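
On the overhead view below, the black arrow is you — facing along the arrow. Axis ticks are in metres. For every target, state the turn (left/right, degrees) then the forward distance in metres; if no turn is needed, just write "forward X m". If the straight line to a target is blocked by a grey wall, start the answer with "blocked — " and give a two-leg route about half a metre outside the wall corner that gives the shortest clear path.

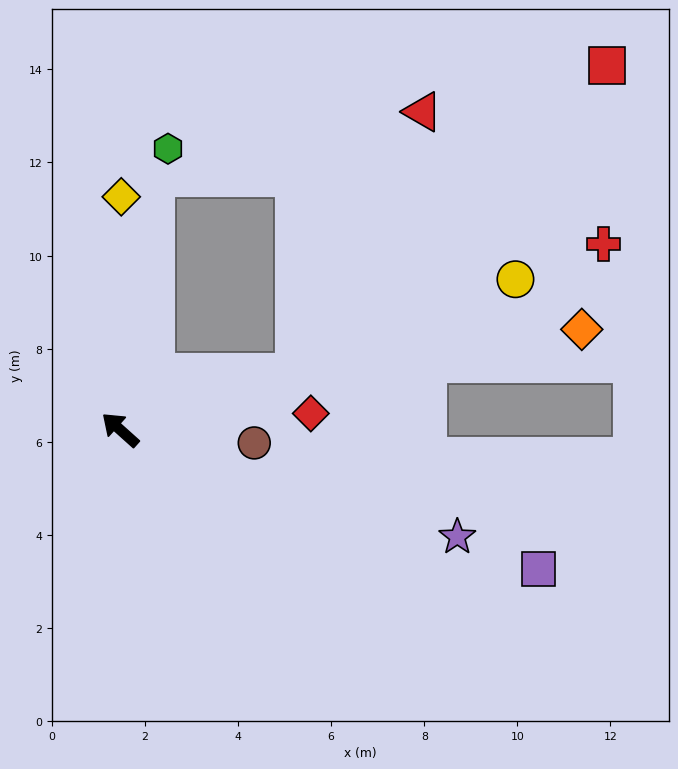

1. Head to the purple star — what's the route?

turn right 156°, forward 7.6 m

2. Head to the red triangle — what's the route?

blocked — turn right 120°, forward 3.9 m, then turn left 46°, forward 6.2 m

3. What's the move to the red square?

blocked — turn right 120°, forward 3.9 m, then turn left 26°, forward 9.4 m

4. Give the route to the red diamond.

turn right 133°, forward 4.1 m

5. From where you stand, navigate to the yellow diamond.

turn right 48°, forward 5.0 m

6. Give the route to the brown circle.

turn right 144°, forward 2.9 m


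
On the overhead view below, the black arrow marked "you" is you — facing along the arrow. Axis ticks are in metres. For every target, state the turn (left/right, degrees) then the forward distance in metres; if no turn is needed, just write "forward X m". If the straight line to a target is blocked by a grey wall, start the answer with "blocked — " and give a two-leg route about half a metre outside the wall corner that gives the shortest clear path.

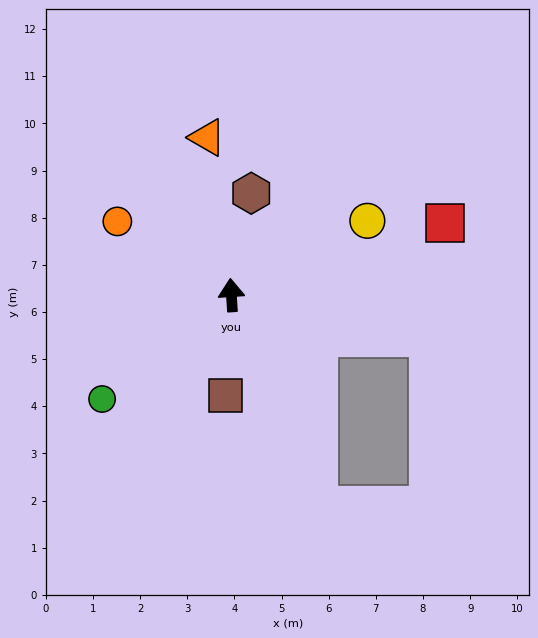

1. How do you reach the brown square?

turn left 173°, forward 2.1 m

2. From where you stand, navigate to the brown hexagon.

turn right 15°, forward 2.2 m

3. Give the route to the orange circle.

turn left 53°, forward 2.9 m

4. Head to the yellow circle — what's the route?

turn right 65°, forward 3.3 m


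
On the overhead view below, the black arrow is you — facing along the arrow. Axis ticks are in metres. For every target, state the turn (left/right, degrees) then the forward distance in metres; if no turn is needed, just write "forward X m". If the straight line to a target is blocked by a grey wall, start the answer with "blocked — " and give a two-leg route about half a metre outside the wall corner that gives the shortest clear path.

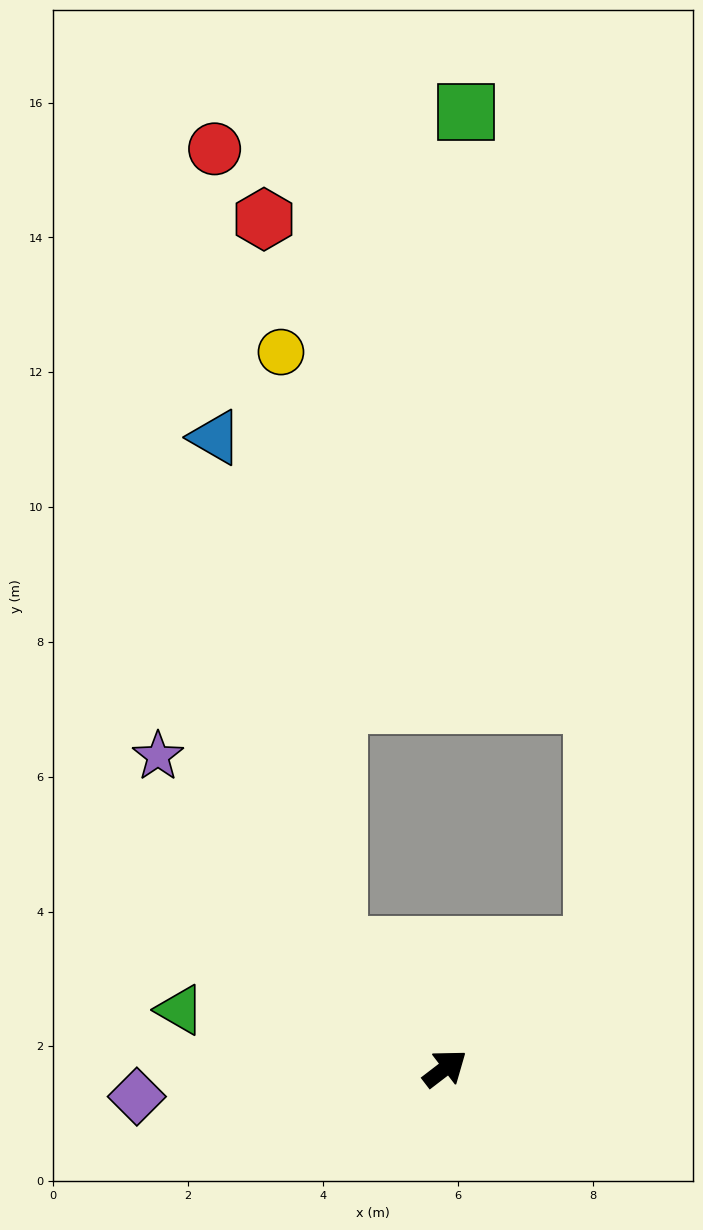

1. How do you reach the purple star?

turn left 95°, forward 6.3 m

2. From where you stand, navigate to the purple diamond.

turn left 148°, forward 4.6 m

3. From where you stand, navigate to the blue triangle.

blocked — turn left 93°, forward 2.4 m, then turn right 27°, forward 7.7 m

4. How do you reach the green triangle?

turn left 130°, forward 4.0 m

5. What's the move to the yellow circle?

blocked — turn left 93°, forward 2.4 m, then turn right 35°, forward 8.8 m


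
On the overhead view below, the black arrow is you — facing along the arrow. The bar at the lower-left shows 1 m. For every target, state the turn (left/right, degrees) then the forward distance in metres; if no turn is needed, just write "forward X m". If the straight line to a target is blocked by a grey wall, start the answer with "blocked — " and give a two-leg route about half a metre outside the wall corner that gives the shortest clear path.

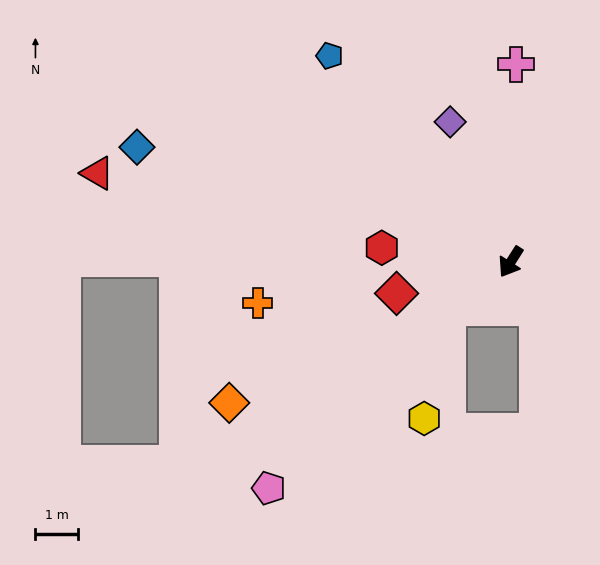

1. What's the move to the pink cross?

turn right 149°, forward 4.6 m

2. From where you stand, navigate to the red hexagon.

turn right 64°, forward 3.0 m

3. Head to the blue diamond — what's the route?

turn right 75°, forward 9.2 m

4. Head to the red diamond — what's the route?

turn right 42°, forward 2.8 m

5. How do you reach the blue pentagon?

turn right 106°, forward 6.4 m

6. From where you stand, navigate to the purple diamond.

turn right 124°, forward 3.6 m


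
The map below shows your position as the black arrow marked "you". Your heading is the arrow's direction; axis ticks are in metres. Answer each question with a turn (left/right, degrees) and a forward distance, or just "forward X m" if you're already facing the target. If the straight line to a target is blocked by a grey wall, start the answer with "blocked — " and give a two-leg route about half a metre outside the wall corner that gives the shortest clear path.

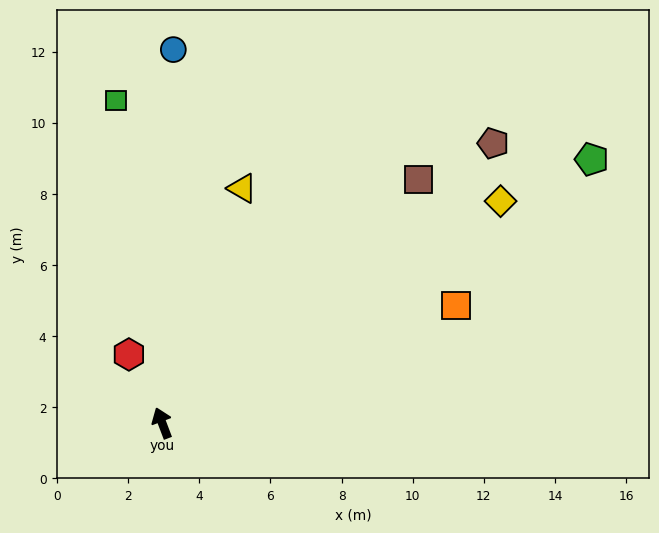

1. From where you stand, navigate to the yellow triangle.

turn right 40°, forward 7.0 m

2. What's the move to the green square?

turn right 13°, forward 9.2 m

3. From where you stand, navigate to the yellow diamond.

turn right 78°, forward 11.4 m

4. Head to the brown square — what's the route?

turn right 67°, forward 9.9 m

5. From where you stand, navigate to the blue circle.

turn right 22°, forward 10.5 m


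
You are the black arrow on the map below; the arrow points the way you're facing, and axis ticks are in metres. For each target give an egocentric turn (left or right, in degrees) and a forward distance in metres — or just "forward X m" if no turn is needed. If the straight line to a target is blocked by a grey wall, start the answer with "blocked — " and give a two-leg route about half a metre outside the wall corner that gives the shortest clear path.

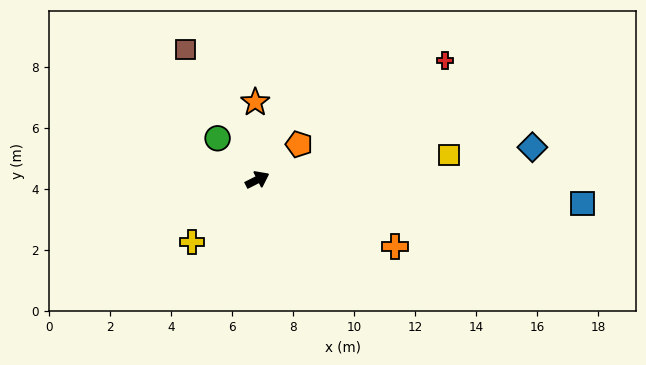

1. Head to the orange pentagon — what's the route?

turn left 14°, forward 1.8 m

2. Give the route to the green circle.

turn left 107°, forward 1.9 m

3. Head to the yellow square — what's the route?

turn right 20°, forward 6.3 m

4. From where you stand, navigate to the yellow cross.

turn right 163°, forward 3.0 m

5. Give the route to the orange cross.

turn right 53°, forward 5.0 m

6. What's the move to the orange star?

turn left 65°, forward 2.5 m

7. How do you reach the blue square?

turn right 31°, forward 10.7 m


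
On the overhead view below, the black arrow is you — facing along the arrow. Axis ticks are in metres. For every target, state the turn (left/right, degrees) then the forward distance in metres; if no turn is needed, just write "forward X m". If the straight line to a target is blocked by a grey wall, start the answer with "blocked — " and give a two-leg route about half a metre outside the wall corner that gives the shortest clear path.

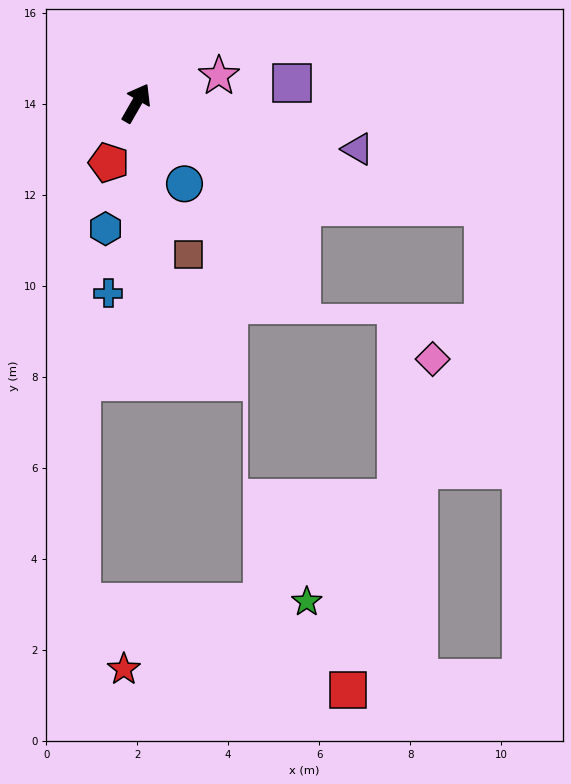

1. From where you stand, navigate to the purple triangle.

turn right 72°, forward 5.0 m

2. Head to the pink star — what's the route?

turn right 42°, forward 1.9 m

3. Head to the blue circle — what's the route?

turn right 119°, forward 2.1 m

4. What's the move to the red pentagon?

turn right 175°, forward 1.4 m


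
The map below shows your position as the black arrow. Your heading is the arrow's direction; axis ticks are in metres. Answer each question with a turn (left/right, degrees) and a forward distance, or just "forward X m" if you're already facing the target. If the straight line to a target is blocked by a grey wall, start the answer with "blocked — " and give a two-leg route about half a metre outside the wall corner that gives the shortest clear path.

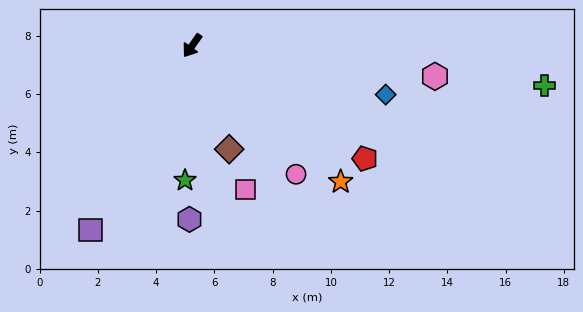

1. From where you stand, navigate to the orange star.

turn left 83°, forward 6.9 m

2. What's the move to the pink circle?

turn left 74°, forward 5.7 m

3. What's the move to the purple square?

turn left 6°, forward 7.2 m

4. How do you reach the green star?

turn left 32°, forward 4.6 m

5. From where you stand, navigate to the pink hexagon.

turn left 118°, forward 8.4 m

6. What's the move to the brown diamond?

turn left 55°, forward 3.8 m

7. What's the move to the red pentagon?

turn left 92°, forward 7.1 m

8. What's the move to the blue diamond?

turn left 111°, forward 6.9 m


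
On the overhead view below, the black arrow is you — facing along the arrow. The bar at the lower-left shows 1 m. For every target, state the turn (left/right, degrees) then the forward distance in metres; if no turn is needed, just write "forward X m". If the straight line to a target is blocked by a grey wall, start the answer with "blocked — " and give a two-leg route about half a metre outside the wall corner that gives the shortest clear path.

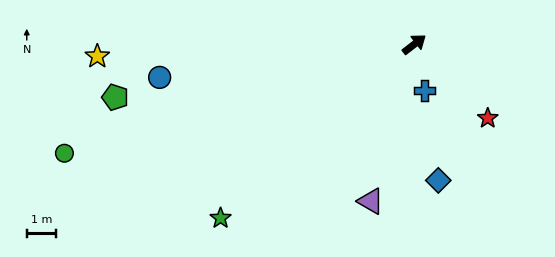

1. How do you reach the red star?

turn right 83°, forward 3.5 m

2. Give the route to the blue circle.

turn left 150°, forward 8.6 m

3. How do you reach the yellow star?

turn left 144°, forward 10.7 m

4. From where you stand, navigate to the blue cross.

turn right 115°, forward 1.6 m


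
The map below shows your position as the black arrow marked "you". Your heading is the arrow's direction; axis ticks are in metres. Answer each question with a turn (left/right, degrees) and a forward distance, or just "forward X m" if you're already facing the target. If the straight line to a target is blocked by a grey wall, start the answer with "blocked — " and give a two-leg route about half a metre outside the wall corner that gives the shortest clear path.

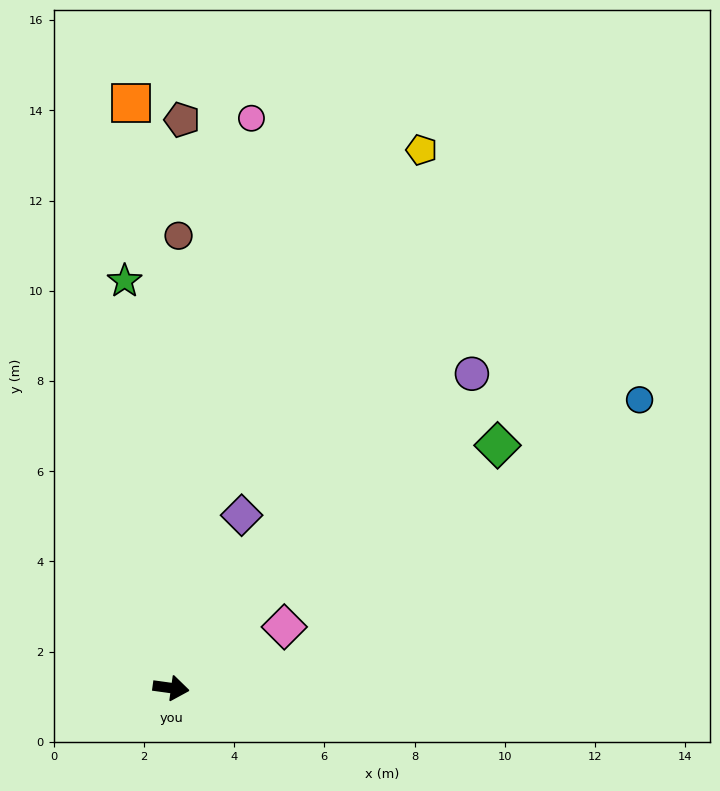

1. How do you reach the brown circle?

turn left 97°, forward 10.0 m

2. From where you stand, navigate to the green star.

turn left 104°, forward 9.1 m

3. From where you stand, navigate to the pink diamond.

turn left 36°, forward 2.9 m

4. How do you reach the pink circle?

turn left 90°, forward 12.8 m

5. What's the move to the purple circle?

turn left 54°, forward 9.6 m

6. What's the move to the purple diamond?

turn left 76°, forward 4.1 m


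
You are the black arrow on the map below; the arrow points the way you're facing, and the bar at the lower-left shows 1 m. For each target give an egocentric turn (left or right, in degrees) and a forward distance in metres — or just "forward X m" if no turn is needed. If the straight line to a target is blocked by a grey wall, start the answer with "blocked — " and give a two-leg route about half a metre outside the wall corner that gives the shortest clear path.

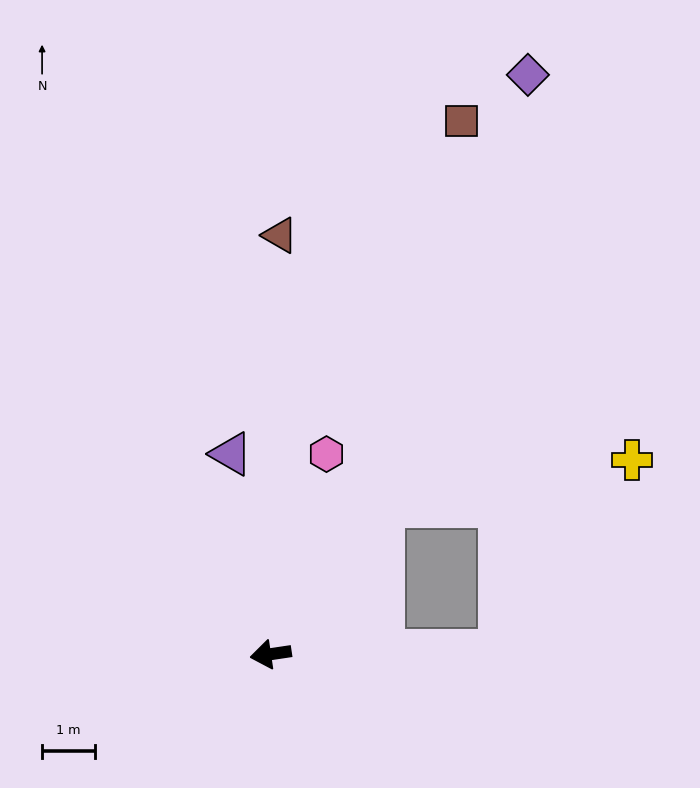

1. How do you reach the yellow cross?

blocked — turn right 135°, forward 3.5 m, then turn right 43°, forward 4.8 m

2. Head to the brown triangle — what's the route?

turn right 100°, forward 7.9 m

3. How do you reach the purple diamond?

turn right 122°, forward 11.9 m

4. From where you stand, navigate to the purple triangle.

turn right 87°, forward 3.8 m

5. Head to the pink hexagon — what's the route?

turn right 114°, forward 3.9 m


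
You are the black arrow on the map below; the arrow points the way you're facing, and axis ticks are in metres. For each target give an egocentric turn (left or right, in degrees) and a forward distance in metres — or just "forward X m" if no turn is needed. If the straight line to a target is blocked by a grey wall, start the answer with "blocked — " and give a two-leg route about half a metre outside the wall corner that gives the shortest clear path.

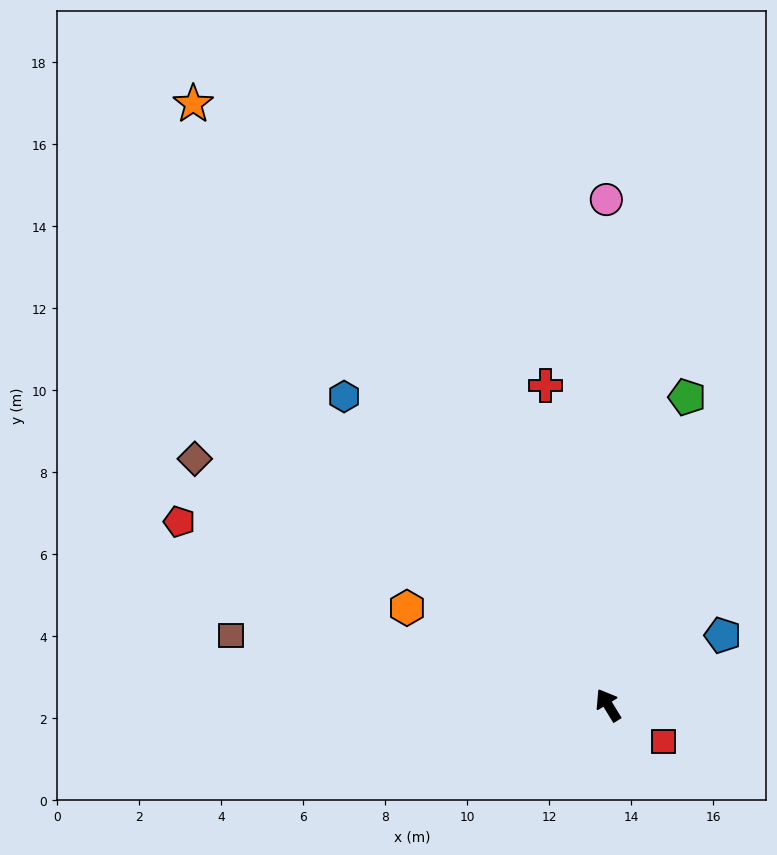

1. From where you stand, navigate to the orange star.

turn left 3°, forward 17.8 m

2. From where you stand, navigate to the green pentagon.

turn right 46°, forward 7.8 m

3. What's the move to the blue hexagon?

turn left 9°, forward 9.9 m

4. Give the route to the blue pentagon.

turn right 90°, forward 3.3 m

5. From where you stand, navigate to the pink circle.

turn right 31°, forward 12.3 m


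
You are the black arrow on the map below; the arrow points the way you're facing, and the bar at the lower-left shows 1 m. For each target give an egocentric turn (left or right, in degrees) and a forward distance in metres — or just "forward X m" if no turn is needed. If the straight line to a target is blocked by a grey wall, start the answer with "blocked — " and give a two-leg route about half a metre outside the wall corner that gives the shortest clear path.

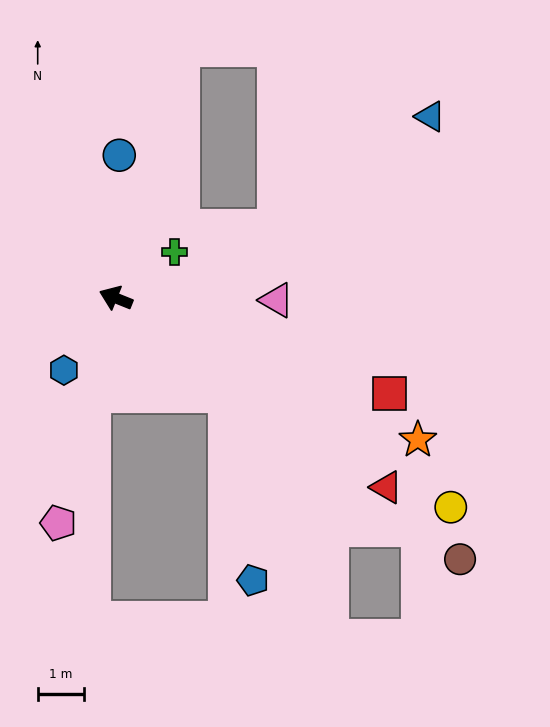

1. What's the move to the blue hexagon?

turn left 76°, forward 1.9 m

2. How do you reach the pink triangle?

turn right 159°, forward 3.4 m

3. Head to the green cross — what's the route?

turn right 120°, forward 1.6 m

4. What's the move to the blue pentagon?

blocked — turn left 161°, forward 3.1 m, then turn right 41°, forward 4.0 m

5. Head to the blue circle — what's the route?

turn right 70°, forward 3.1 m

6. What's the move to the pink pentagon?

turn left 98°, forward 5.0 m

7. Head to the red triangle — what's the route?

turn left 167°, forward 7.1 m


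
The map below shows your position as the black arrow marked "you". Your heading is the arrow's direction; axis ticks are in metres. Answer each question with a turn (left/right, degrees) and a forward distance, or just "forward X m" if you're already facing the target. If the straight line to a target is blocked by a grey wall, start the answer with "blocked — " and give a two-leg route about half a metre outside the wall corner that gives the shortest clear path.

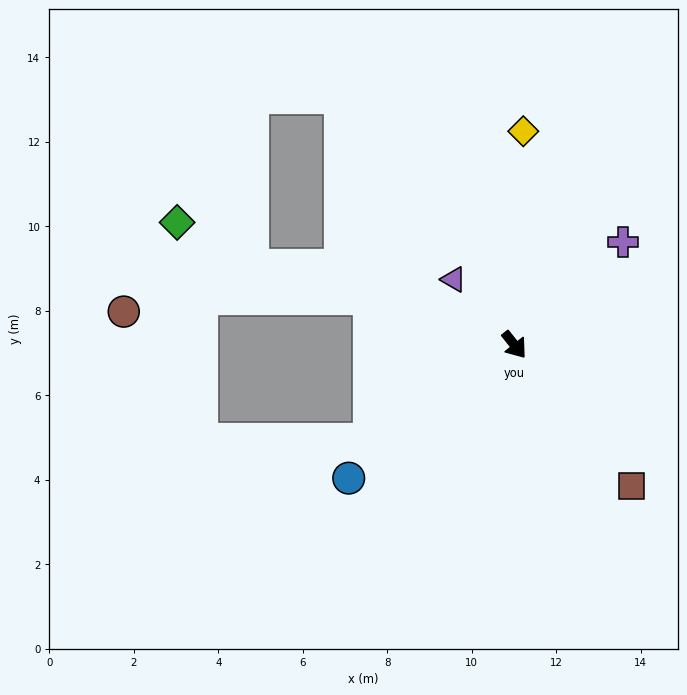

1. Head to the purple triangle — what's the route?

turn right 176°, forward 2.1 m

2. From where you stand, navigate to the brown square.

forward 4.3 m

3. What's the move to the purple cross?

turn left 95°, forward 3.5 m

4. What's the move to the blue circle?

turn right 90°, forward 5.0 m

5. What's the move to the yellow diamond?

turn left 139°, forward 5.1 m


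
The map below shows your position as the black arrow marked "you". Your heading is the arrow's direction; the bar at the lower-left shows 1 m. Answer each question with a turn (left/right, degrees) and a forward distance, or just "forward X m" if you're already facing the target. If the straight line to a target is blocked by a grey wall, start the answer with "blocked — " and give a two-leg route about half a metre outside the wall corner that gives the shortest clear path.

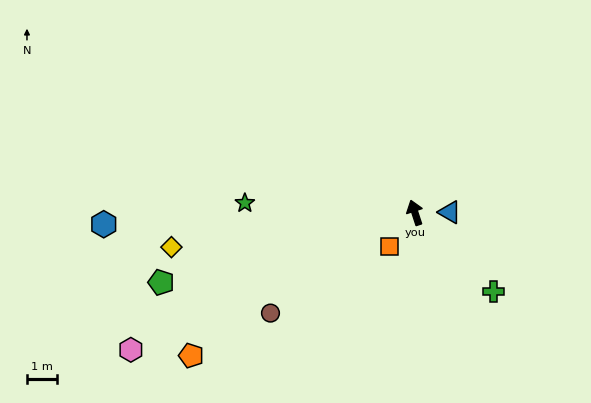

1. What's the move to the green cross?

turn right 153°, forward 3.7 m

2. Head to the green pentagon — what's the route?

turn left 87°, forward 8.8 m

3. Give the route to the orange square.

turn left 125°, forward 1.4 m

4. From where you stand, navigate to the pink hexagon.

turn left 98°, forward 10.6 m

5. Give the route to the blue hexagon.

turn left 74°, forward 10.4 m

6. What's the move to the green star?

turn left 69°, forward 5.7 m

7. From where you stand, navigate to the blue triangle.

turn right 108°, forward 1.2 m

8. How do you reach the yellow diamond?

turn left 80°, forward 8.3 m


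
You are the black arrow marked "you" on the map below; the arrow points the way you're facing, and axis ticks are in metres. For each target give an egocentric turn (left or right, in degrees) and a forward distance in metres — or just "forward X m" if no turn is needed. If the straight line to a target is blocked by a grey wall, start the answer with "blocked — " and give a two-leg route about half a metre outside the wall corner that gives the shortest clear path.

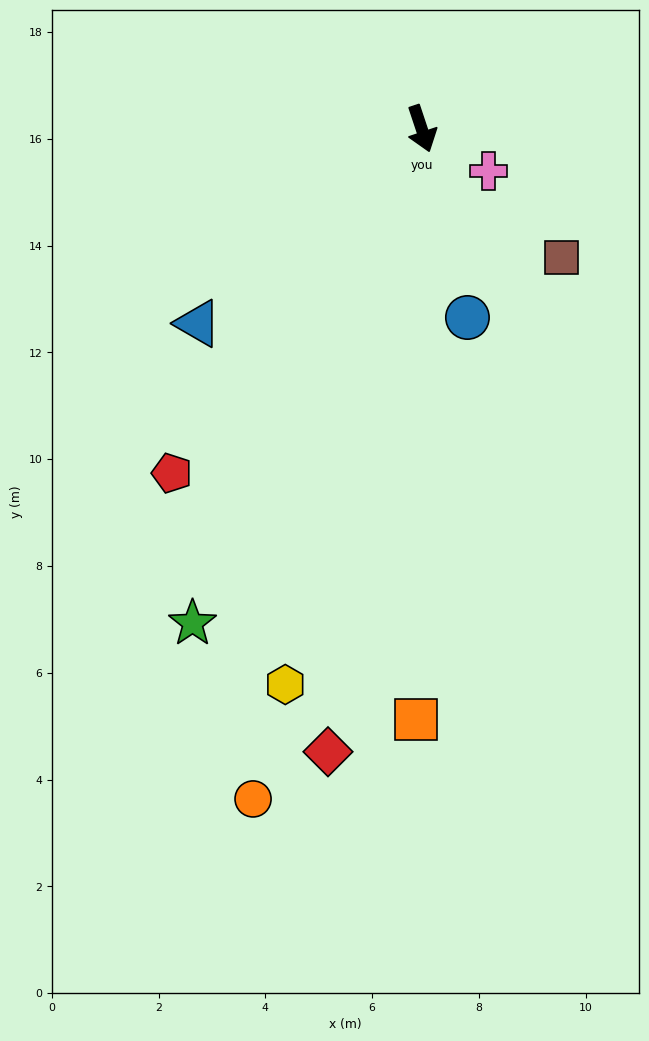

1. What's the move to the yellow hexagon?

turn right 32°, forward 10.7 m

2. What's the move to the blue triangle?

turn right 67°, forward 5.6 m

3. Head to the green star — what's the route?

turn right 43°, forward 10.2 m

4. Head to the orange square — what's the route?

turn right 19°, forward 11.1 m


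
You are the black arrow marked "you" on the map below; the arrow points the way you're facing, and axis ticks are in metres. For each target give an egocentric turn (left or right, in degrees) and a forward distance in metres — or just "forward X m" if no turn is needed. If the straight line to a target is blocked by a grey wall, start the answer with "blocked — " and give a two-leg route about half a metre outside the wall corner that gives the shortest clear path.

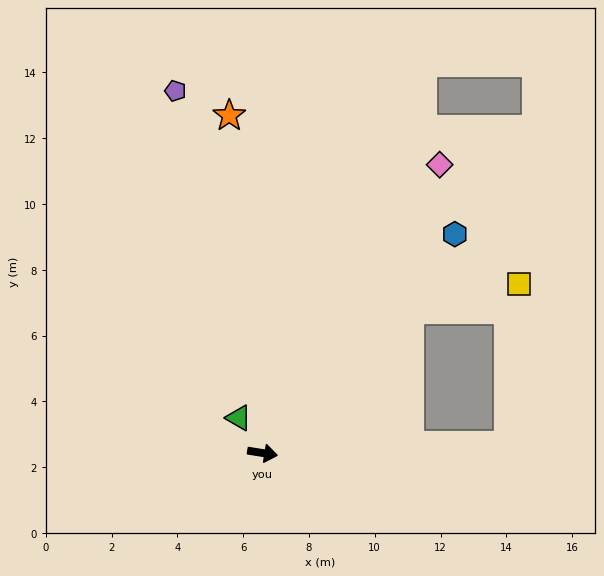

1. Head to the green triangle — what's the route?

turn left 133°, forward 1.3 m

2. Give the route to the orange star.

turn left 105°, forward 10.3 m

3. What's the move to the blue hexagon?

turn left 58°, forward 8.9 m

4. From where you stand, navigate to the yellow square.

blocked — turn left 53°, forward 6.2 m, then turn right 30°, forward 3.4 m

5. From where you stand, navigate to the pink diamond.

turn left 68°, forward 10.3 m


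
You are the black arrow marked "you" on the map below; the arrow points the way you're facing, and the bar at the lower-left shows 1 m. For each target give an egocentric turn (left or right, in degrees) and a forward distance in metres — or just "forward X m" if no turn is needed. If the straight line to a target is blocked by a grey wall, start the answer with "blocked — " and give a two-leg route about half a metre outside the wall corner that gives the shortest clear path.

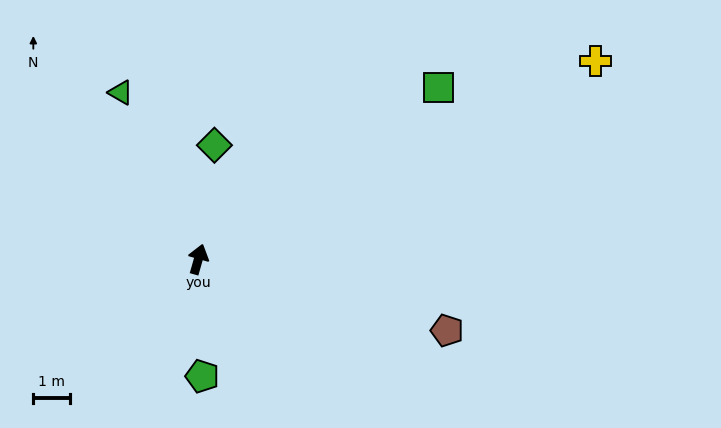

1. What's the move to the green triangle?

turn left 41°, forward 5.0 m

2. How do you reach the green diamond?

turn left 8°, forward 3.1 m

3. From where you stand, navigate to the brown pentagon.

turn right 90°, forward 7.0 m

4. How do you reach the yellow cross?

turn right 48°, forward 12.0 m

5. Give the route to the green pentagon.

turn right 162°, forward 3.2 m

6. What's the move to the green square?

turn right 38°, forward 8.0 m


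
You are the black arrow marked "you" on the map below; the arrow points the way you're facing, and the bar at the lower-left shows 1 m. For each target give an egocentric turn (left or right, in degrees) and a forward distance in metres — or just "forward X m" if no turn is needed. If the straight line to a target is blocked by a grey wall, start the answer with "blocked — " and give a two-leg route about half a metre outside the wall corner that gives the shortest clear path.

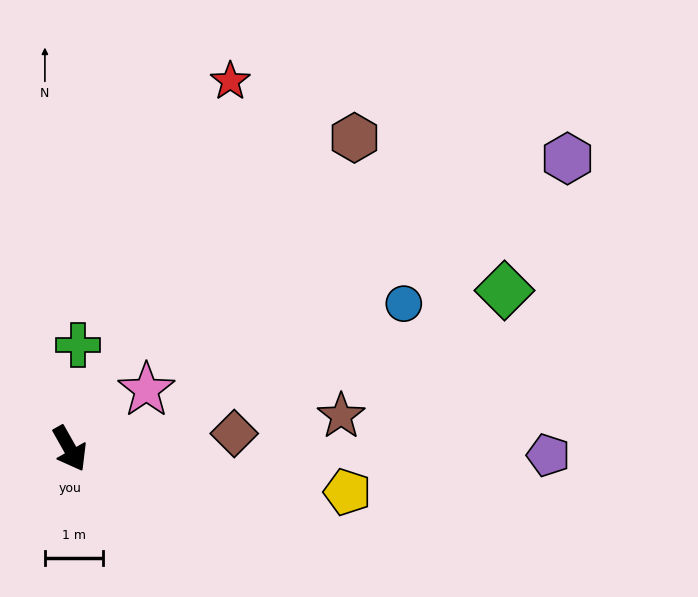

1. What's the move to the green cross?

turn left 146°, forward 1.8 m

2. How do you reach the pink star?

turn left 98°, forward 1.7 m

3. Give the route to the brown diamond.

turn left 66°, forward 2.8 m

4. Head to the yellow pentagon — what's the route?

turn left 52°, forward 4.8 m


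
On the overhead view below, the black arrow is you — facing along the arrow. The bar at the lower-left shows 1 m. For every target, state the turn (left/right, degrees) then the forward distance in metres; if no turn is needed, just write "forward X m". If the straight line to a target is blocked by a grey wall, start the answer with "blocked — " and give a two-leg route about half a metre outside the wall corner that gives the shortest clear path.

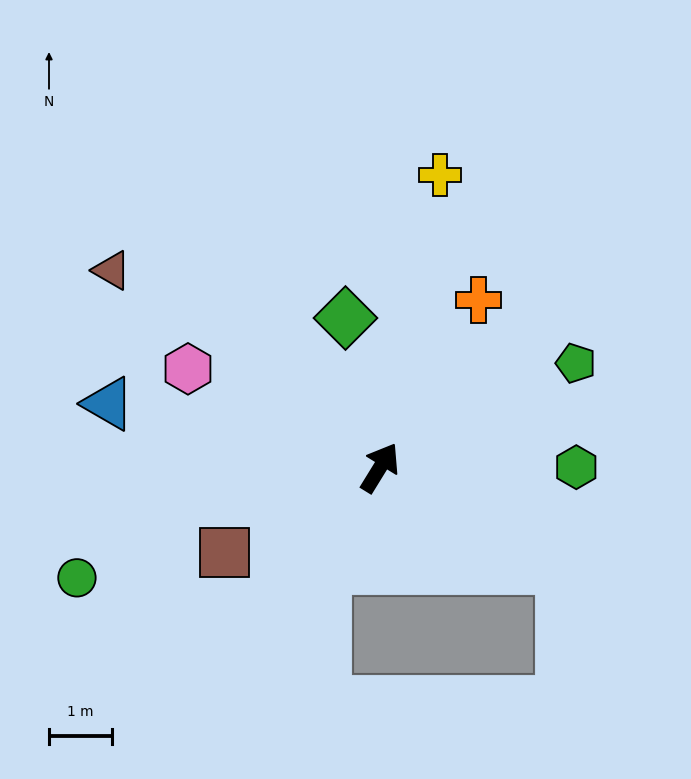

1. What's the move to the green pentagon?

turn right 30°, forward 3.5 m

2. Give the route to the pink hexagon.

turn left 94°, forward 3.4 m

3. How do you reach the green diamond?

turn left 45°, forward 2.4 m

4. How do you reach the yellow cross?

turn left 20°, forward 4.7 m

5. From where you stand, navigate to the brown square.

turn left 150°, forward 2.8 m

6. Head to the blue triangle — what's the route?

turn left 108°, forward 4.4 m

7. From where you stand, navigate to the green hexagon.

turn right 58°, forward 3.1 m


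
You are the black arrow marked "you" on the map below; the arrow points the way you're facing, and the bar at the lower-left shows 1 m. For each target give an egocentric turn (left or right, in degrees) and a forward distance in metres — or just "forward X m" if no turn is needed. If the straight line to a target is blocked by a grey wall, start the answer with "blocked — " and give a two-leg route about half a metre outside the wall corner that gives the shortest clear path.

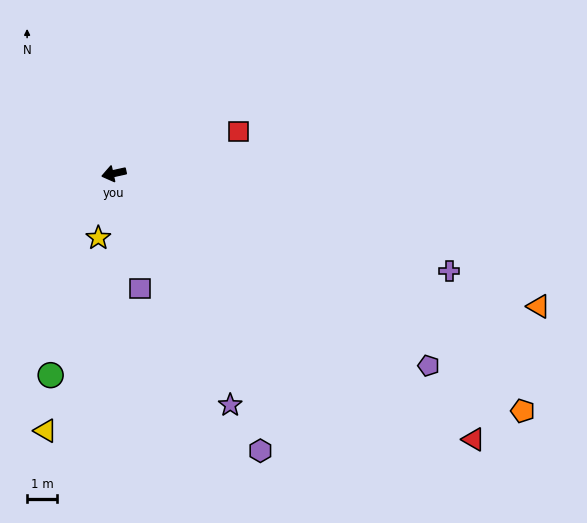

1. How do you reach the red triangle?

turn left 131°, forward 15.1 m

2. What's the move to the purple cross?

turn left 151°, forward 11.8 m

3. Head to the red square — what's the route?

turn right 174°, forward 4.4 m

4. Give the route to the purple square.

turn left 90°, forward 4.0 m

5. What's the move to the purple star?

turn left 104°, forward 8.8 m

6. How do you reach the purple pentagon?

turn left 136°, forward 12.5 m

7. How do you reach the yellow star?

turn left 64°, forward 2.2 m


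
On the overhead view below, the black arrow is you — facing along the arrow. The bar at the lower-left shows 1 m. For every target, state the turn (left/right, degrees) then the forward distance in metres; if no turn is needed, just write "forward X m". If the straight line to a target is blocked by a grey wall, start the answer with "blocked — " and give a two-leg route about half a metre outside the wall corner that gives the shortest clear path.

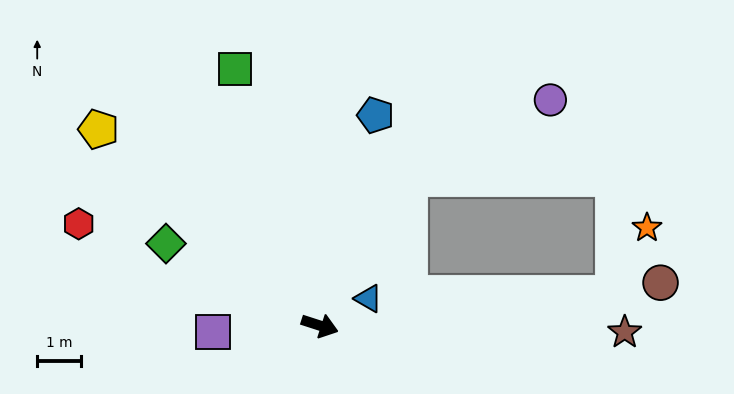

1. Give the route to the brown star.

turn left 17°, forward 7.0 m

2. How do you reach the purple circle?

blocked — turn left 77°, forward 3.9 m, then turn right 30°, forward 3.7 m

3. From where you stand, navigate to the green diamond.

turn left 170°, forward 4.0 m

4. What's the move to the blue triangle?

turn left 47°, forward 1.3 m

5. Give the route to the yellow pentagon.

turn left 156°, forward 6.8 m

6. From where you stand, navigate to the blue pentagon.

turn left 93°, forward 5.0 m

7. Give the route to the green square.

turn left 126°, forward 6.2 m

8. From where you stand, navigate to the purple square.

turn right 159°, forward 2.5 m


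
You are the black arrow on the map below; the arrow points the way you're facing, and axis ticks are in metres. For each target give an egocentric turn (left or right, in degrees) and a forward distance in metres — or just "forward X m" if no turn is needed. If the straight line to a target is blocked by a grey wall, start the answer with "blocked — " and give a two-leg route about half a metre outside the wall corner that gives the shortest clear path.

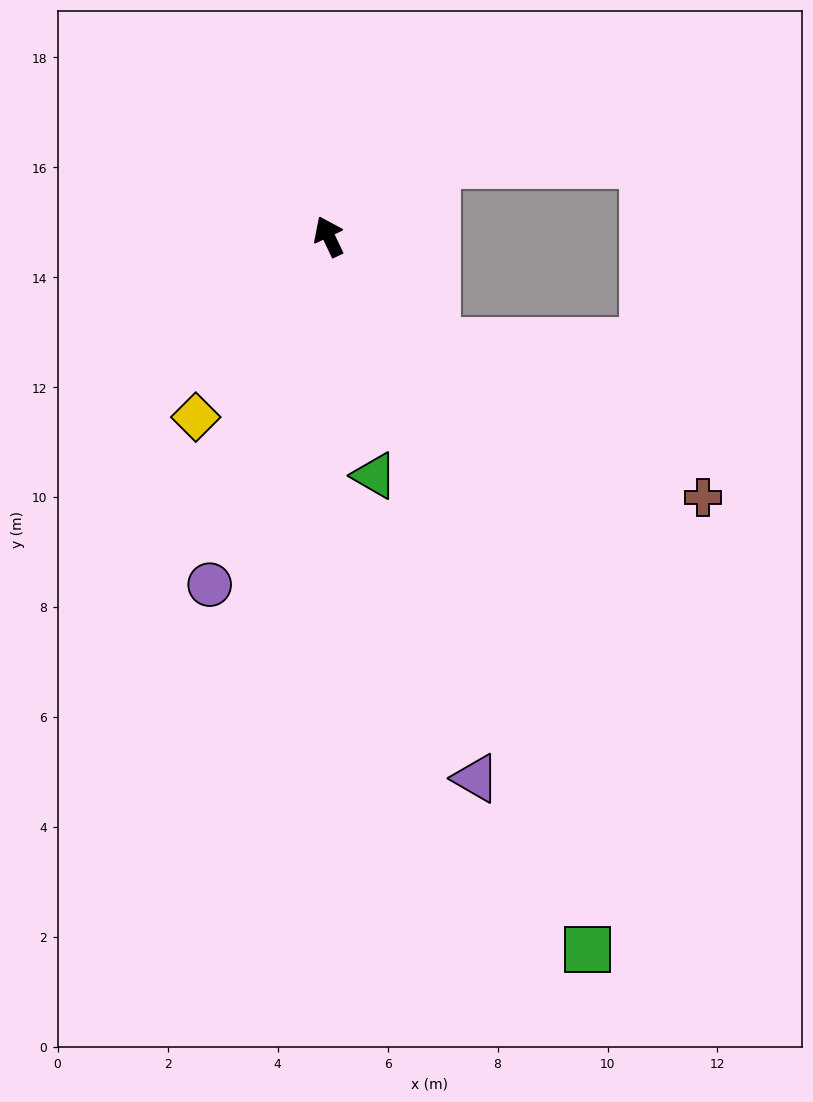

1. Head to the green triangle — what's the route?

turn left 165°, forward 4.4 m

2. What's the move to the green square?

turn left 175°, forward 13.8 m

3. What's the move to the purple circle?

turn left 136°, forward 6.7 m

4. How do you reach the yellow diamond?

turn left 118°, forward 4.1 m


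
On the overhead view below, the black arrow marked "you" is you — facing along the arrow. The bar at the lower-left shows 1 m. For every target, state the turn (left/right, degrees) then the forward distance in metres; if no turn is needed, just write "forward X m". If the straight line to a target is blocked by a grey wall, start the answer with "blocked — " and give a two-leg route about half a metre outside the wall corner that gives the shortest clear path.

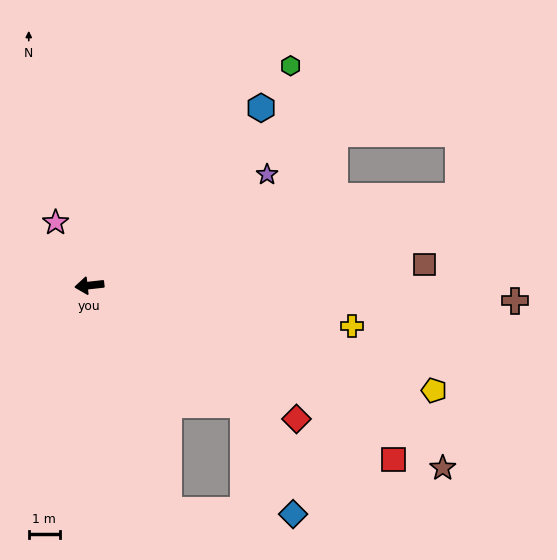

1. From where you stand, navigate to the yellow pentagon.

turn left 157°, forward 11.5 m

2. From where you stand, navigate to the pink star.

turn right 68°, forward 2.3 m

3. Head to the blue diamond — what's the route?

blocked — turn left 136°, forward 6.2 m, then turn right 28°, forward 3.8 m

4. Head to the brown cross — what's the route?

turn left 172°, forward 13.6 m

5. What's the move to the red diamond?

turn left 141°, forward 7.9 m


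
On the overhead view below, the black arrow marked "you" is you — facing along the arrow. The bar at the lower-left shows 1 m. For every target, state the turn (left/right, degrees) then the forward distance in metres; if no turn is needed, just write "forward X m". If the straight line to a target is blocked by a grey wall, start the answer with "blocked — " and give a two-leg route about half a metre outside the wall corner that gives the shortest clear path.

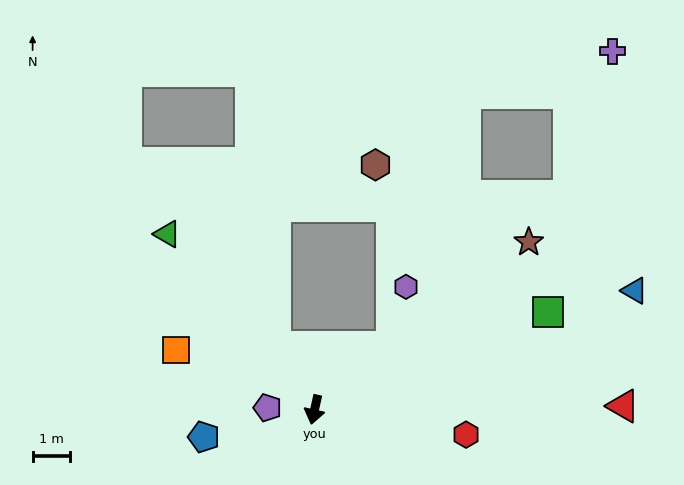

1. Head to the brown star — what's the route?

turn left 141°, forward 7.3 m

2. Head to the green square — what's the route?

turn left 125°, forward 6.8 m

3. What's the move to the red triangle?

turn left 103°, forward 8.3 m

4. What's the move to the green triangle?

turn right 127°, forward 6.2 m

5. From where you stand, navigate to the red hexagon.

turn left 93°, forward 4.1 m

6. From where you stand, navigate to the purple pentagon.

turn right 80°, forward 1.3 m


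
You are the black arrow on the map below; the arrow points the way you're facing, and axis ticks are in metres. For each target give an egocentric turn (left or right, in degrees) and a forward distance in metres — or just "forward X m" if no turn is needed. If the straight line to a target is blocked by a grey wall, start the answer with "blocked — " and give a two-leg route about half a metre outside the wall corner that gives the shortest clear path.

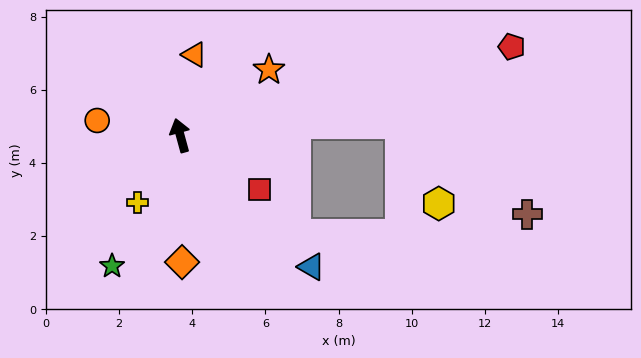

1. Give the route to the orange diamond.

turn left 166°, forward 3.5 m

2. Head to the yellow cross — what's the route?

turn left 132°, forward 2.2 m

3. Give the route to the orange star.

turn right 69°, forward 3.0 m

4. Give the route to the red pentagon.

turn right 90°, forward 9.4 m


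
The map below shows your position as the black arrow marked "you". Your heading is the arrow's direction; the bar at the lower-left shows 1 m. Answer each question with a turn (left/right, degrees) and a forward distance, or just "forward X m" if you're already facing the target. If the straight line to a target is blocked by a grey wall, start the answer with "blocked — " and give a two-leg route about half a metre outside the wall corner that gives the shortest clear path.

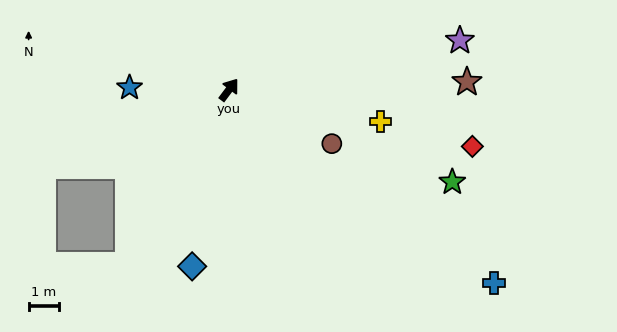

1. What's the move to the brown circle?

turn right 81°, forward 3.8 m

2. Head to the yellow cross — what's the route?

turn right 65°, forward 5.1 m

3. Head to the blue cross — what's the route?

turn right 89°, forward 10.8 m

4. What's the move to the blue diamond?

turn right 155°, forward 5.9 m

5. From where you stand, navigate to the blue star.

turn left 126°, forward 3.3 m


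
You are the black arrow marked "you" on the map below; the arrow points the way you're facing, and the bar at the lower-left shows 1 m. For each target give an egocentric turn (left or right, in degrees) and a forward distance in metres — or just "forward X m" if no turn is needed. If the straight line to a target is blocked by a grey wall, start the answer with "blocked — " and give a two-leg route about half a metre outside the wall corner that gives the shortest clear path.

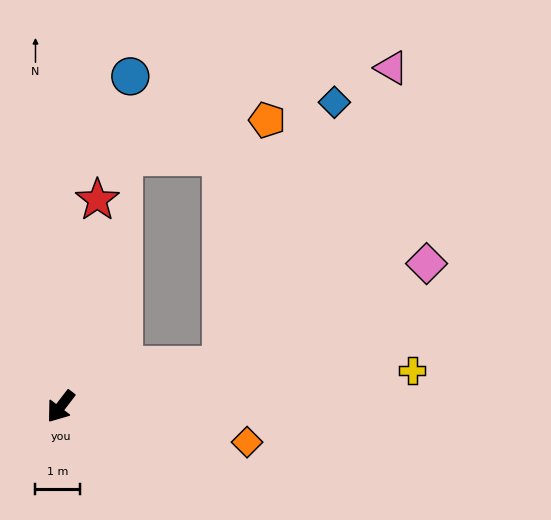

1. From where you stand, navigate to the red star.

turn right 153°, forward 4.7 m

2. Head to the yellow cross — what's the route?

turn left 133°, forward 8.0 m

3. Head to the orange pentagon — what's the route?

blocked — turn left 142°, forward 3.7 m, then turn left 65°, forward 5.6 m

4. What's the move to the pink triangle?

blocked — turn left 142°, forward 3.7 m, then turn left 45°, forward 7.7 m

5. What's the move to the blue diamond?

blocked — turn left 142°, forward 3.7 m, then turn left 52°, forward 6.4 m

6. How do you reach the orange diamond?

turn left 117°, forward 4.3 m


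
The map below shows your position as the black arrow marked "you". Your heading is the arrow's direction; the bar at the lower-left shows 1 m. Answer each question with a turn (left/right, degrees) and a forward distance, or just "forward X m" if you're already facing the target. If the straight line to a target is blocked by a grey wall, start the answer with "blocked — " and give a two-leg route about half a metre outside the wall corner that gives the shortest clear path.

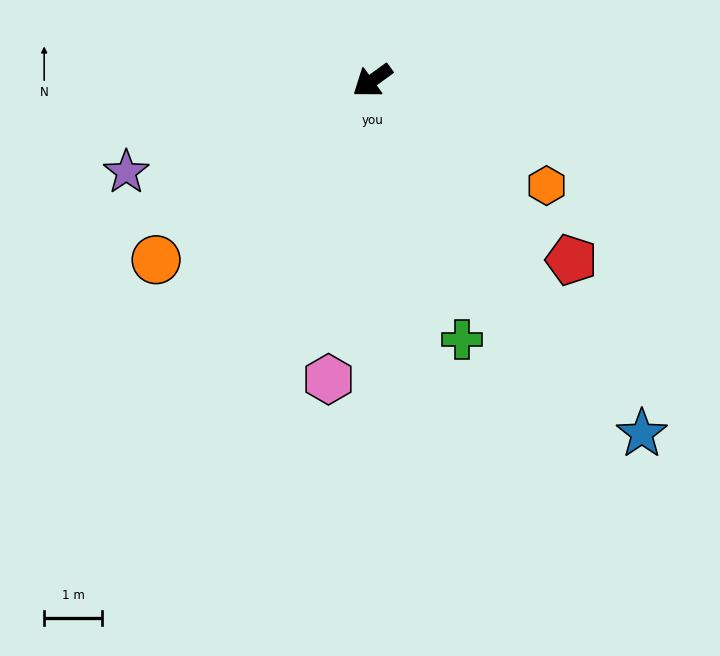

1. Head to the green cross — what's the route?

turn left 73°, forward 4.7 m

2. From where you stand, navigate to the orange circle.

turn left 4°, forward 4.9 m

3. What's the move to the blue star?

turn left 91°, forward 7.7 m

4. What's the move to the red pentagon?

turn left 102°, forward 4.6 m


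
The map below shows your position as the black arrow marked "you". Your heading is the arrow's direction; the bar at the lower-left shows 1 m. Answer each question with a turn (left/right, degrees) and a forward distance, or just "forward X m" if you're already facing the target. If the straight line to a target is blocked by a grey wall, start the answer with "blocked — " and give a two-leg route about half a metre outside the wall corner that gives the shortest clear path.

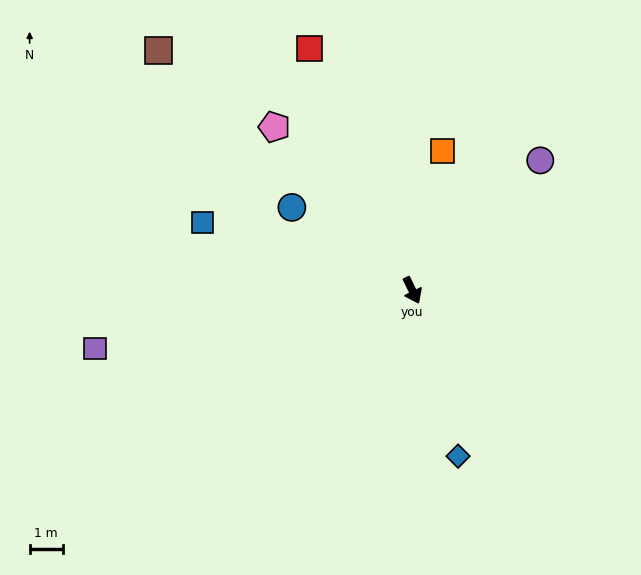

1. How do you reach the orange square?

turn left 142°, forward 4.3 m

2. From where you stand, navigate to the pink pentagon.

turn right 166°, forward 6.5 m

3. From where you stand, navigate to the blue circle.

turn right 151°, forward 4.4 m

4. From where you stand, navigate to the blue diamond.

turn right 11°, forward 5.2 m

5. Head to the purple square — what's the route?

turn right 106°, forward 9.8 m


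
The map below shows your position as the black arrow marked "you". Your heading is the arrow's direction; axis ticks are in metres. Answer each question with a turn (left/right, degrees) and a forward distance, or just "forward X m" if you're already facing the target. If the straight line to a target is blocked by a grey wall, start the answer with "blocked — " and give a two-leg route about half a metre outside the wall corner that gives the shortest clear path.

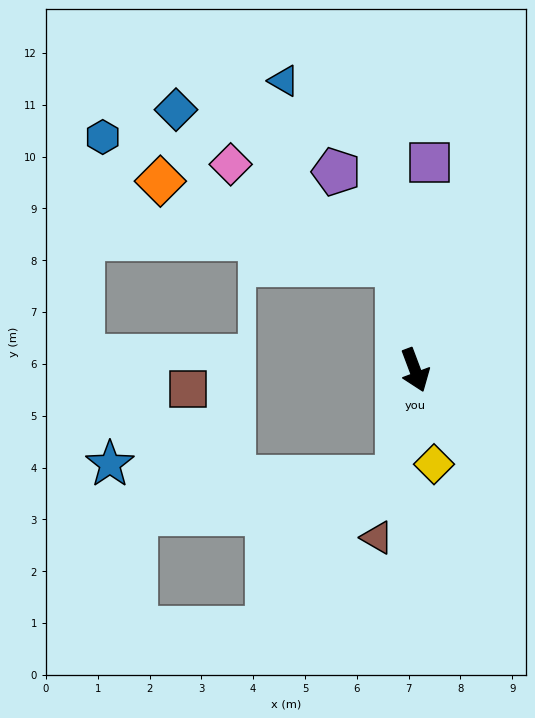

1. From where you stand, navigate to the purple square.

turn left 155°, forward 4.0 m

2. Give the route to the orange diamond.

blocked — turn left 169°, forward 2.1 m, then turn left 61°, forward 4.9 m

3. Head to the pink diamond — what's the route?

blocked — turn left 169°, forward 2.1 m, then turn left 49°, forward 3.8 m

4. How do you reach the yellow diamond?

turn right 9°, forward 1.9 m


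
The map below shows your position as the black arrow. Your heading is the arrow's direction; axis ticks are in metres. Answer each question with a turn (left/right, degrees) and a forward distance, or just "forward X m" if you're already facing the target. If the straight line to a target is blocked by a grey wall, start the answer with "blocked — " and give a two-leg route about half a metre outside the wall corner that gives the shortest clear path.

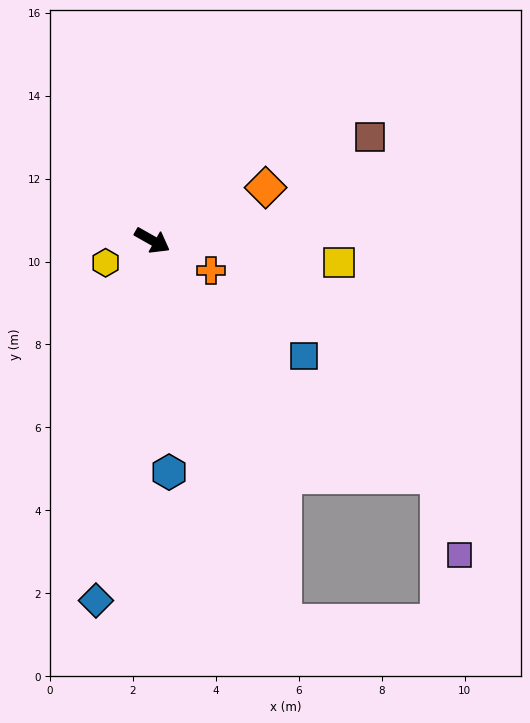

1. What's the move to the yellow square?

turn left 23°, forward 4.5 m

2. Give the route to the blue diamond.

turn right 69°, forward 8.8 m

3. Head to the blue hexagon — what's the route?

turn right 56°, forward 5.6 m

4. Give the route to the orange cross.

turn left 2°, forward 1.6 m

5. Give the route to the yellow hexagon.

turn right 125°, forward 1.2 m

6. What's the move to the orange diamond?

turn left 55°, forward 3.0 m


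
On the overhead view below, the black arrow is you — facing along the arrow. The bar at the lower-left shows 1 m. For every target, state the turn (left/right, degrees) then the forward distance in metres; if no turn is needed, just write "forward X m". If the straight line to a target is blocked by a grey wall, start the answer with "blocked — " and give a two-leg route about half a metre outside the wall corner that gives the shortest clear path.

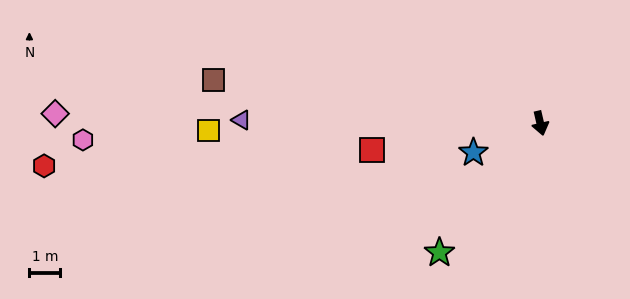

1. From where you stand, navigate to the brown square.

turn right 111°, forward 10.7 m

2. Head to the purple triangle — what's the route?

turn right 104°, forward 9.7 m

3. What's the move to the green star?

turn right 51°, forward 5.3 m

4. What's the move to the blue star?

turn right 79°, forward 2.4 m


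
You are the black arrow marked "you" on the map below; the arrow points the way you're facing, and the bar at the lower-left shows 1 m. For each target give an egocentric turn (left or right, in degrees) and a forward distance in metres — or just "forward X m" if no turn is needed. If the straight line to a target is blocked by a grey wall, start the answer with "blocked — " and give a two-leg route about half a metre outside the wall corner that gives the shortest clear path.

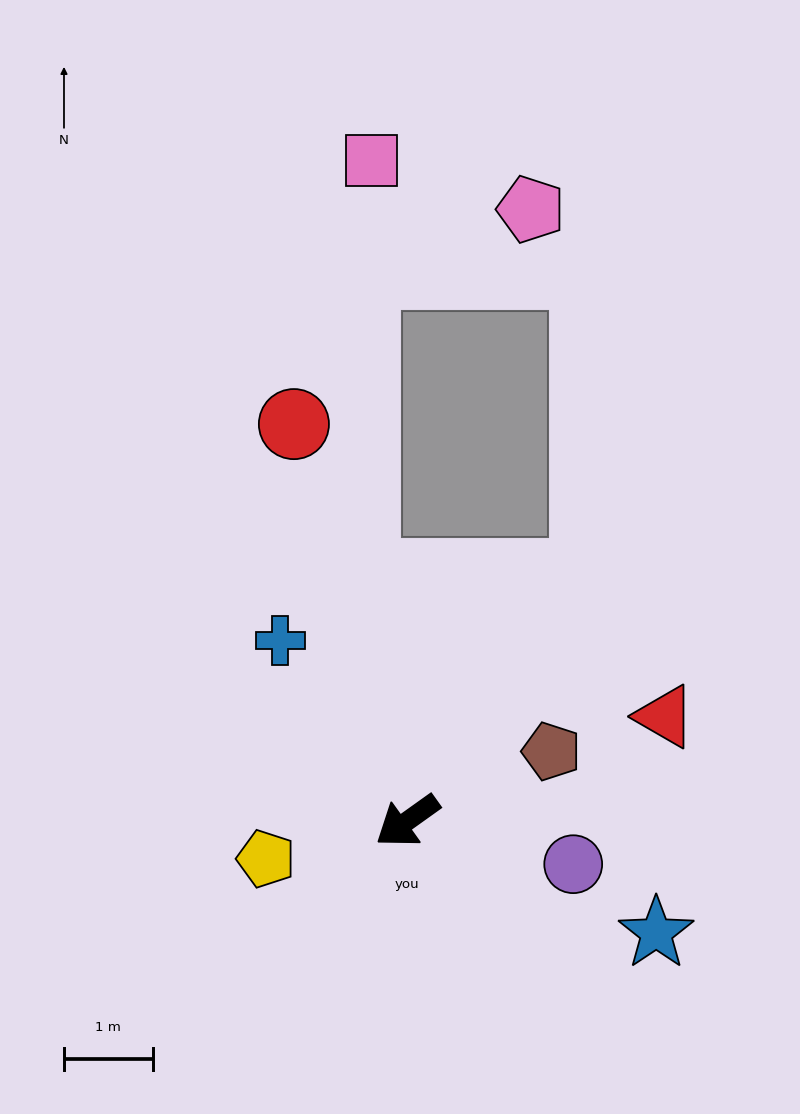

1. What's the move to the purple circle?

turn left 130°, forward 1.9 m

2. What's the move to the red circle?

turn right 110°, forward 4.6 m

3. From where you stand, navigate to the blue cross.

turn right 90°, forward 2.5 m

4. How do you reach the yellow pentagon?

turn right 21°, forward 1.6 m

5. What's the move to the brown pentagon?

turn left 170°, forward 1.8 m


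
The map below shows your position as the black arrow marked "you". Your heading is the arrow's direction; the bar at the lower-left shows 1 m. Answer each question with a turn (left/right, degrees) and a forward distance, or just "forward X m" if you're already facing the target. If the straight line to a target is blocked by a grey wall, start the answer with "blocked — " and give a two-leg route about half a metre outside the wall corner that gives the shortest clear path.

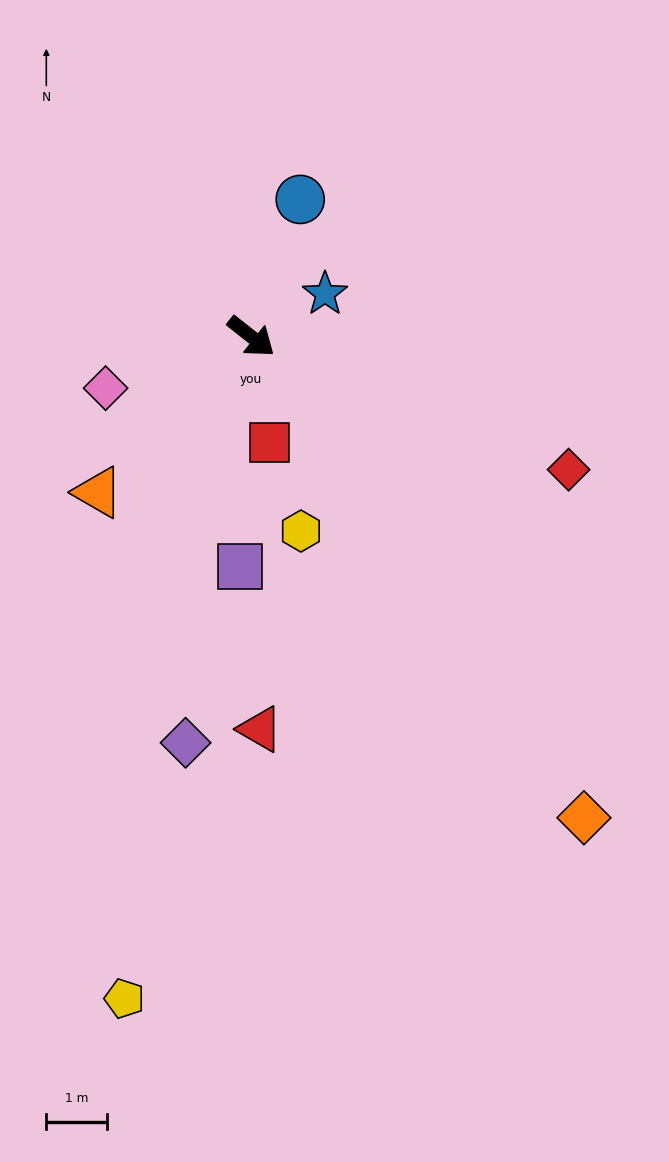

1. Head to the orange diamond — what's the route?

turn right 17°, forward 9.6 m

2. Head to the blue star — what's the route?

turn left 68°, forward 1.4 m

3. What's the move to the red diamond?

turn left 16°, forward 5.6 m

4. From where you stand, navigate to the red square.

turn right 42°, forward 1.8 m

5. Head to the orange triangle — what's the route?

turn right 96°, forward 3.6 m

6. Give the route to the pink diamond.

turn right 122°, forward 2.5 m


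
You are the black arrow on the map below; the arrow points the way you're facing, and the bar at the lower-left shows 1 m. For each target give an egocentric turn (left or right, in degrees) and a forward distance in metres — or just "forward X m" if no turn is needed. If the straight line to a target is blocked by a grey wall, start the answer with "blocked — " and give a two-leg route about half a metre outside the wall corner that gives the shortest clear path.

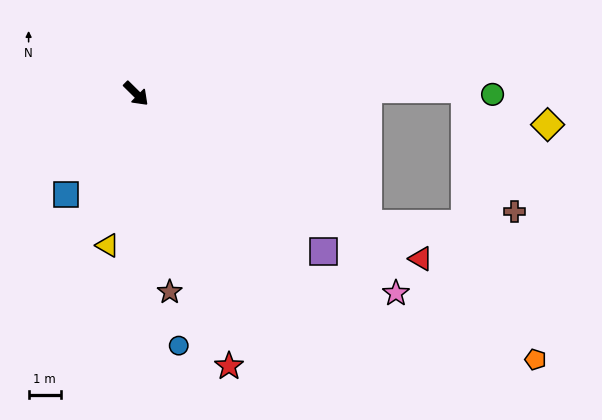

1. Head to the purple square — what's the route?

turn left 5°, forward 7.6 m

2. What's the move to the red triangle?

turn left 15°, forward 10.3 m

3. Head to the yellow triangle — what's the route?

turn right 56°, forward 4.8 m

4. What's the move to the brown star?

turn right 36°, forward 6.3 m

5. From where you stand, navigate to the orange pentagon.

turn left 11°, forward 15.0 m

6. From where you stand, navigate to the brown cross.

blocked — turn left 45°, forward 10.2 m, then turn right 68°, forward 4.1 m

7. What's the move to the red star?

turn right 27°, forward 9.0 m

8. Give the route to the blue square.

turn right 80°, forward 3.8 m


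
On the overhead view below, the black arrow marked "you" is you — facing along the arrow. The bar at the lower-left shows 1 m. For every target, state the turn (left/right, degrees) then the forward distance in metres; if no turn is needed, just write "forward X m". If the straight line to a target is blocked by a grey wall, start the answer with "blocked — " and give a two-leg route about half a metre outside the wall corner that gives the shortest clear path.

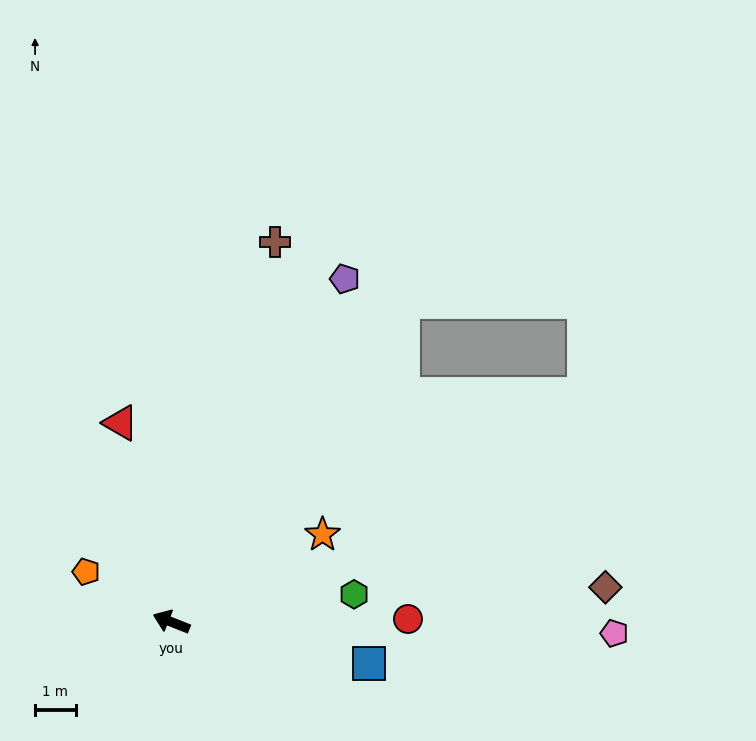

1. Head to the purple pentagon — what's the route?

turn right 95°, forward 9.5 m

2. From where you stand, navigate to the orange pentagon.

turn right 9°, forward 2.4 m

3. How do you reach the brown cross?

turn right 84°, forward 9.7 m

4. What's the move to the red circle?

turn right 158°, forward 5.9 m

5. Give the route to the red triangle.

turn right 54°, forward 5.1 m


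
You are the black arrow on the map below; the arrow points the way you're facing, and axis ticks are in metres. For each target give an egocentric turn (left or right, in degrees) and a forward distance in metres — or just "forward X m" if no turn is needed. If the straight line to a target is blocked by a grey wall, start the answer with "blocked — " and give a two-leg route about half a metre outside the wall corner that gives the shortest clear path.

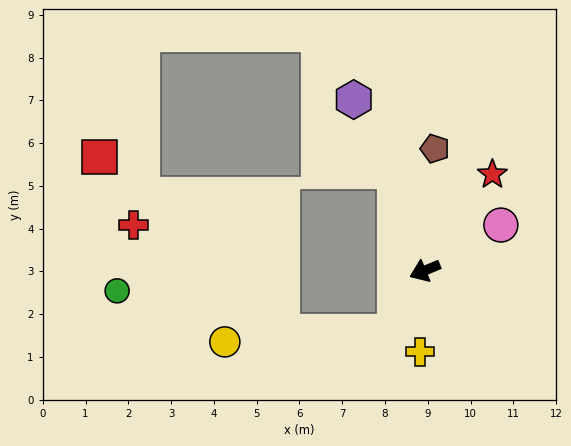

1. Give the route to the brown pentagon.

turn right 117°, forward 2.9 m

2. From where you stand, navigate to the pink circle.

turn right 172°, forward 2.1 m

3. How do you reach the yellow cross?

turn left 64°, forward 1.9 m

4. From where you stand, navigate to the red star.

turn right 148°, forward 2.7 m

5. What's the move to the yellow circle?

blocked — turn left 42°, forward 1.6 m, then turn right 61°, forward 4.0 m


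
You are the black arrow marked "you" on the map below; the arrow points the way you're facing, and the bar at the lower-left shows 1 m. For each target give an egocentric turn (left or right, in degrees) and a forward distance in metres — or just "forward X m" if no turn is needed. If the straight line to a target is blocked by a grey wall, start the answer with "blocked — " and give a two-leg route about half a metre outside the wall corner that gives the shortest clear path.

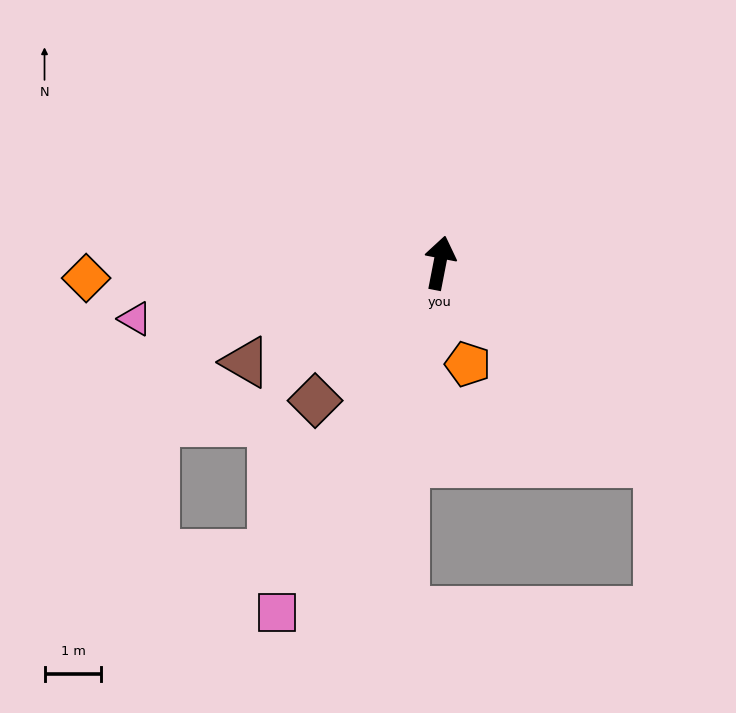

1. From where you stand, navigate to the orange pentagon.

turn right 154°, forward 1.8 m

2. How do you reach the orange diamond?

turn left 103°, forward 6.2 m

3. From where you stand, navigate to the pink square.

turn left 166°, forward 6.8 m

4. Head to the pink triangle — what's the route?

turn left 111°, forward 5.4 m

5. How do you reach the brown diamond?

turn left 149°, forward 3.3 m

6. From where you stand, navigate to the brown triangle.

turn left 128°, forward 3.8 m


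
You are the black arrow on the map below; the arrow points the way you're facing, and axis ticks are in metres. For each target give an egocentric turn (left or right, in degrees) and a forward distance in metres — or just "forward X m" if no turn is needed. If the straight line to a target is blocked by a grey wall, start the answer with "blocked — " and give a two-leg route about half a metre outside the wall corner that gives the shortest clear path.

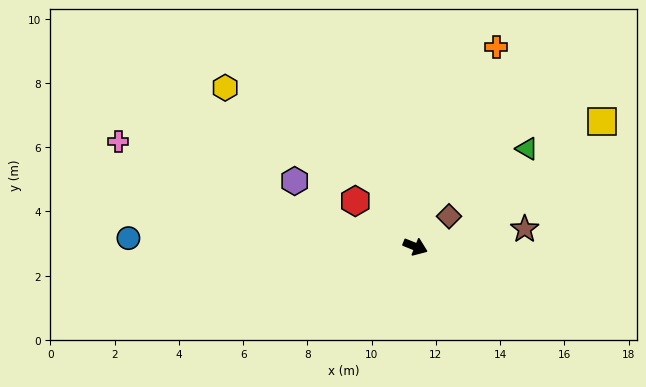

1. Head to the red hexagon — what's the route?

turn left 165°, forward 2.3 m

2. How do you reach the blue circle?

turn right 160°, forward 8.9 m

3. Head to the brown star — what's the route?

turn left 31°, forward 3.4 m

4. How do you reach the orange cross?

turn left 90°, forward 6.7 m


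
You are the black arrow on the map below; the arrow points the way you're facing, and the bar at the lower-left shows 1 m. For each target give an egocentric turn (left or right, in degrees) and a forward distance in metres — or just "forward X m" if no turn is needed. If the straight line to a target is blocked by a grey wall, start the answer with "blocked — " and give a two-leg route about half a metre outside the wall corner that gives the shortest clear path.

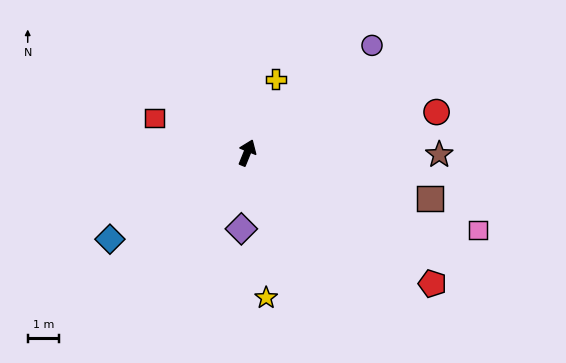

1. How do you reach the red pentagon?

turn right 103°, forward 7.2 m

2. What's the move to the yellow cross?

forward 2.5 m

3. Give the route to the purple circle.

turn right 27°, forward 5.2 m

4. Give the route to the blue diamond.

turn left 144°, forward 5.2 m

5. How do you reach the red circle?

turn right 56°, forward 6.2 m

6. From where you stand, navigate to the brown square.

turn right 82°, forward 6.0 m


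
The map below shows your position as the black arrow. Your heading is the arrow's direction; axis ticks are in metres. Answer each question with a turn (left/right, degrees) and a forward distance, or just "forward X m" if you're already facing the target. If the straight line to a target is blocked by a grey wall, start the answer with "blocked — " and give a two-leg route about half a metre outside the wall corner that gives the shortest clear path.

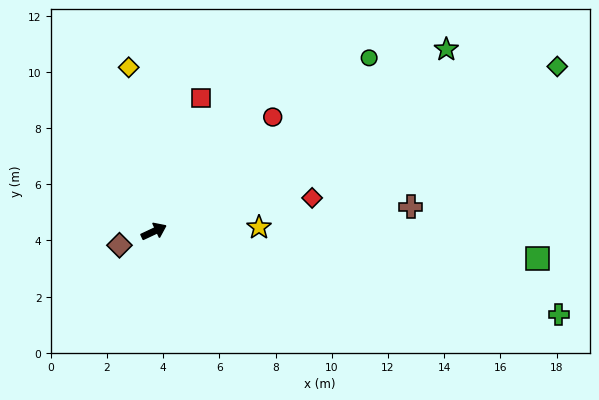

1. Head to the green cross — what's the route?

turn right 37°, forward 14.7 m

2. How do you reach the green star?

turn left 7°, forward 12.3 m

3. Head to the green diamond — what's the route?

turn right 3°, forward 15.5 m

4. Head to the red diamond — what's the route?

turn right 13°, forward 5.8 m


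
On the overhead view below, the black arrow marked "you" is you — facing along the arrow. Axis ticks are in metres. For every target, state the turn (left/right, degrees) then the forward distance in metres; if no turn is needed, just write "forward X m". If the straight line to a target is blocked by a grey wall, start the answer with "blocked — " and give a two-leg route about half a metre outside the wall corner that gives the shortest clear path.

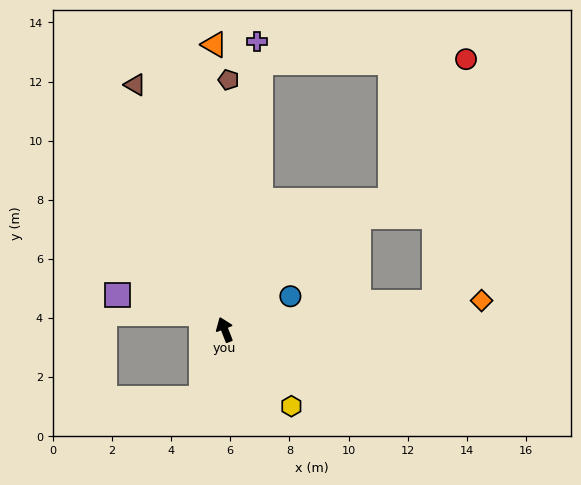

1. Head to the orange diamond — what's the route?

turn right 105°, forward 8.7 m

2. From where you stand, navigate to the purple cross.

turn right 28°, forward 9.8 m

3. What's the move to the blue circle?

turn right 84°, forward 2.5 m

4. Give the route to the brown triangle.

forward 8.8 m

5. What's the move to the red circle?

blocked — turn right 29°, forward 9.1 m, then turn right 81°, forward 6.9 m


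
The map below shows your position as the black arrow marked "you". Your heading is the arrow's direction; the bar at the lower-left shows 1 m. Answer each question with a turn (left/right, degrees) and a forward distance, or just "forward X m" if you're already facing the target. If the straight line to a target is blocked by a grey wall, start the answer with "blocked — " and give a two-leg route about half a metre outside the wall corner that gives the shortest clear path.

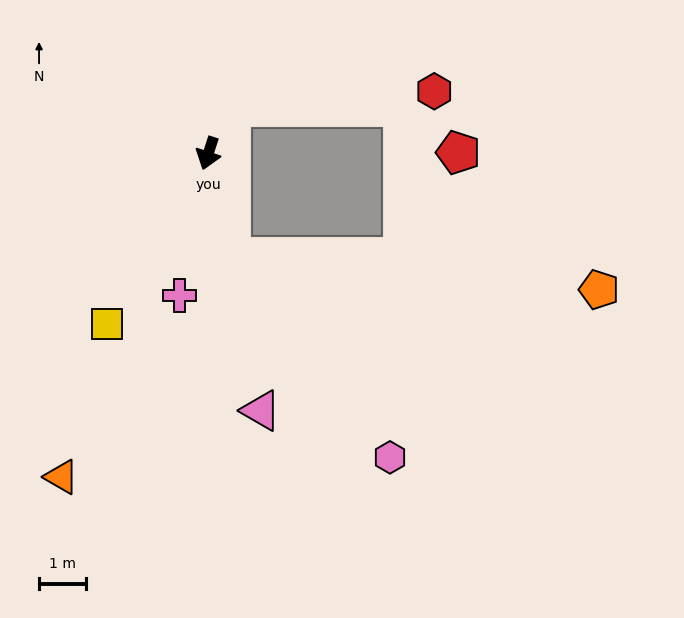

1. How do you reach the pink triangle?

turn left 30°, forward 5.6 m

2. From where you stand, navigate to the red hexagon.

blocked — turn left 172°, forward 1.1 m, then turn right 60°, forward 4.4 m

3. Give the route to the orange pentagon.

blocked — turn left 30°, forward 2.3 m, then turn left 73°, forward 8.0 m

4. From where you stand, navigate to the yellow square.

turn right 13°, forward 4.3 m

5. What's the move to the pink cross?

turn left 6°, forward 3.1 m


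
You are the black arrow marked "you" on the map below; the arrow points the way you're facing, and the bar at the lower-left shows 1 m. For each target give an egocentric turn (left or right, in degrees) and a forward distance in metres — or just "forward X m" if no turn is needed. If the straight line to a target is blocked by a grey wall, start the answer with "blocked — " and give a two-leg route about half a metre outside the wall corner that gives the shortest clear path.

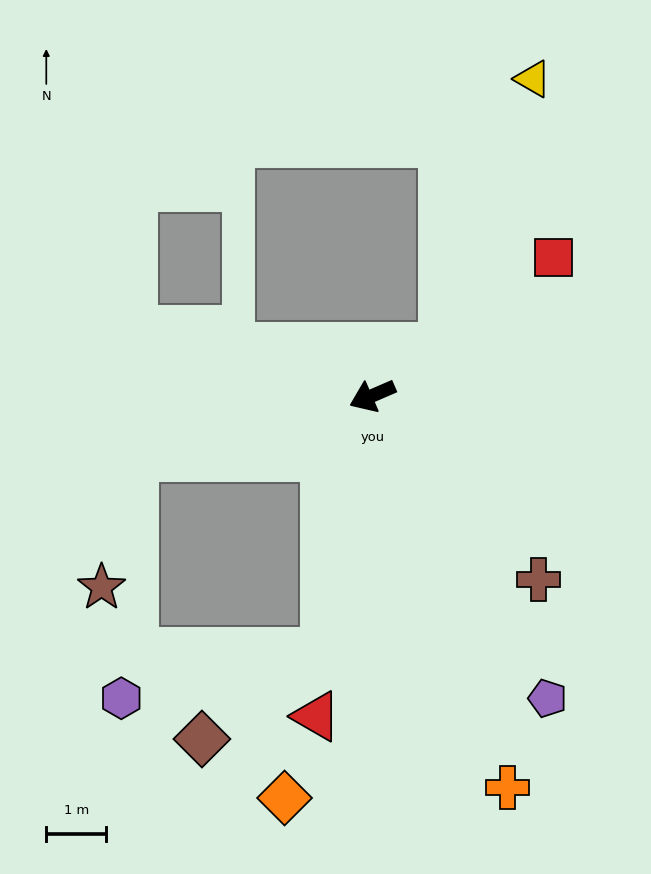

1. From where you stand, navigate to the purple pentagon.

turn left 97°, forward 5.9 m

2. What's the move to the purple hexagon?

blocked — turn left 56°, forward 4.4 m, then turn right 67°, forward 3.5 m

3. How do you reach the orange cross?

turn left 86°, forward 6.9 m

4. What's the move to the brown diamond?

blocked — turn left 56°, forward 4.4 m, then turn right 44°, forward 2.5 m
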